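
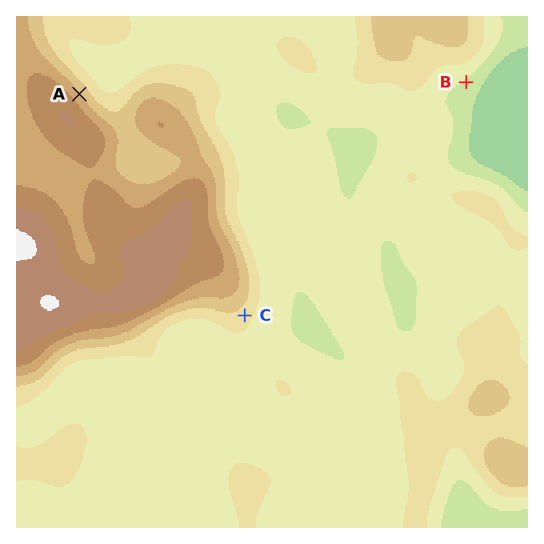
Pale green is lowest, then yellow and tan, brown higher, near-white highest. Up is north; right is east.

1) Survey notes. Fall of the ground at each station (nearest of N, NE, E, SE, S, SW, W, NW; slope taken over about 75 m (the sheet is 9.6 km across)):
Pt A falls NE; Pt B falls SE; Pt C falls SE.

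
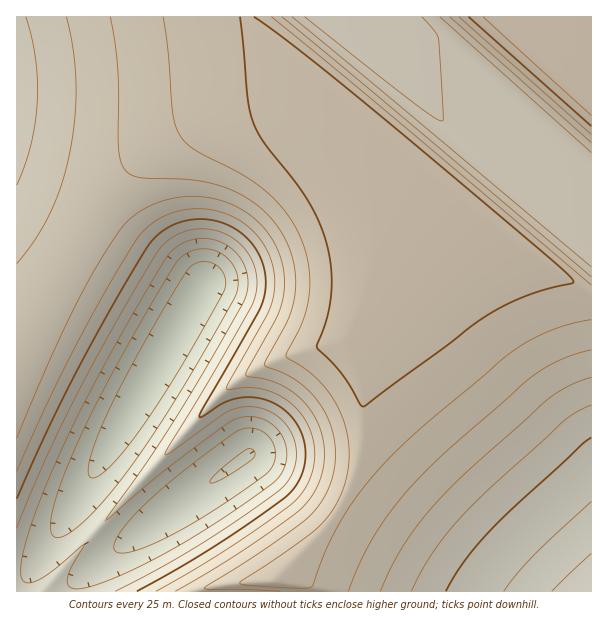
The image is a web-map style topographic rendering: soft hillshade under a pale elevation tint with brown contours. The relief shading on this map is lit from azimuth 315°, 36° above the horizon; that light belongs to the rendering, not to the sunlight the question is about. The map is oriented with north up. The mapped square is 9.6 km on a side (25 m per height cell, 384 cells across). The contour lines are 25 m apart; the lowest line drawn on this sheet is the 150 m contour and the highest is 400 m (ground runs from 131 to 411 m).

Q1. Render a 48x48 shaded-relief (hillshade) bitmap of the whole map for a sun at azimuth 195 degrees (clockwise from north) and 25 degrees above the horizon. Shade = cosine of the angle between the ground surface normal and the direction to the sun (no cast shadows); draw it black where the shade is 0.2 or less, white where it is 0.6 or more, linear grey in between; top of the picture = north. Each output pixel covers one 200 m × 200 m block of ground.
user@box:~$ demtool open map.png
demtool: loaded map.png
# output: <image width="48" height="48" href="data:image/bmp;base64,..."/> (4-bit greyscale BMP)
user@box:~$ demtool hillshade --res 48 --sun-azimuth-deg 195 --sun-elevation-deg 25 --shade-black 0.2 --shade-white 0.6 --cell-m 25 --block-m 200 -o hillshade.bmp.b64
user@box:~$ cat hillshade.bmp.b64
<image width="48" height="48" href="data:image/bmp;base64,Qk32BAAAAAAAAHYAAAAoAAAAMAAAADAAAAABAAQAAAAAAIAEAAATCwAAEwsAABAAAAAAAAAAAAAAABEREQAiIiIAMzMzAERERABVVVUAZmZmAHd3dwCIiIgAmZmZAKqqqgC7u7sAzMzMAN3d3QDu7u4A////AId4h3ZVRERFZ4qrqpmImZmZmZmZmYiIiId3iHZlVERFVniJmZmJmZmZmZmZmYiIiIh3iId2VVREVVZmeIiZmZmZmZmZmZiIiIh3eJiHZlVURVVWZ4iZmZmZmZmZmZmYiJiHd5mYd2VVVVVVZniZmZmZmZmZmZmZiJiId3mZiHZlVVVVVmeJmZmZmZmZmZmZmJmIh3eamYd2ZVVVVWeJmZmZmZmZmZmZmZmYh3eKqpiHZlVVVmeJmZmZmZmZmZmZmZmYiHd4qqmYd2ZVZneImZmZmZmZmZmZmZmZiId3irqpiHZmd4iImZmZmZmZmZmZmZmZmIh3ebuqmYd3iJmZmZmZmZmZmZmZmZmZmYh3d5u7qpmZmqmZmZmZmZmZmZmZmZmZmZiHd3m7uqq7u7qqmZmZmZmZmZmZmZmZmZiId3eru7zMzLuqmZmZmZmZmZmZmZmZmZmId3d6vM3d3Mu6mZmZmZmZmZmZqomZmZmYh3d4rN3d3cu6mZmZmZmZmZmaqomZmZmZiHd3i93d3MuqmZmZmZmZmZmqqomZmZmZiId3eKzdzLuqmZmZmZmZmZmqqoiZmZmZmId3d4m7y7qpmZmZmZmZmZmqqoiZmZmZmYh3d3eJqqqpmZmZmZmZmZmqqoiZmZmZmYh3d3d3iJmZmZmZmZmZmZmqqoiJmZmZmZiHd3d3eIiImZmZmZmZmZmqqoiJmZmZmZmId3d3iIiImZmZmZmZmZmaqoiImZmZmZmId3d4iIiIiZmZmZmZmZmZqoiImZmZmZmYiIiImZmZiZmZmZmZmZmZmYiIiZmZmZmZmZmZmZmZiYmZmZmZmZmZhYiIiZmZmpmaqruqqpmZmIiZmZmZmZmGMoiIiZmZmqq7zMy7qqmZmIiJmZmZmZhSI4iIiJmZmqvM3dzLuqmZmIiJmZmZmXQiRoiIiJmZqrzN3d3MuqmZmIiImZmZhjEleIiIiJmZq7zd3d3LuqmZmIiIiZmYUhJXiIiIiJmZq7zN3dzLupmZmIiIiJh0ITWIiIiIiJmZqrzMzMy7qpmZmIiIiIdCE2iIiIiIiJmZqru8zLu6qZmZiIiIiGMSNoiIiIiIiJmZmqq7u7qqmZmZiIiIhjEkeIiIiIiIiJmZmaqqqqqpmZmYiIiHUhJHiIiIiYiIiJmZmZmqqqmZmZmYiIh1ISV4iIiIm4iIiJmZmZmZmZmZmZmIiIdCE1eIiIiazoiIiZmZmZmZmZmZmZiIiGQhNoiIiIms75mZmZmZmZmZmZmZmYiIhjETaIiIiJrO/pmZmZmZmZmZmZmZiIiIYxJGiIiIia3v25mZmZmZmZmZmZmYiIh1MSR4iIiIm9/9uZmZmZmZmZmZmZmIiIdSEleIiIiJvf7amJmZmZmZmZmZmZmIiHQhJXiIiIib7+ypiJmZmZmZmZmZmZmIh0ITWIiIiJrO/sqYiJmZmZmZmZmZmZmIZCE2iIiIiazv7JmIiJmZmZmZmZmZmZiGMSNoiIiImt7+uYiIiJmZmZmZmZmZmZh0ITWIiIiInO/sqIiIiA=="/>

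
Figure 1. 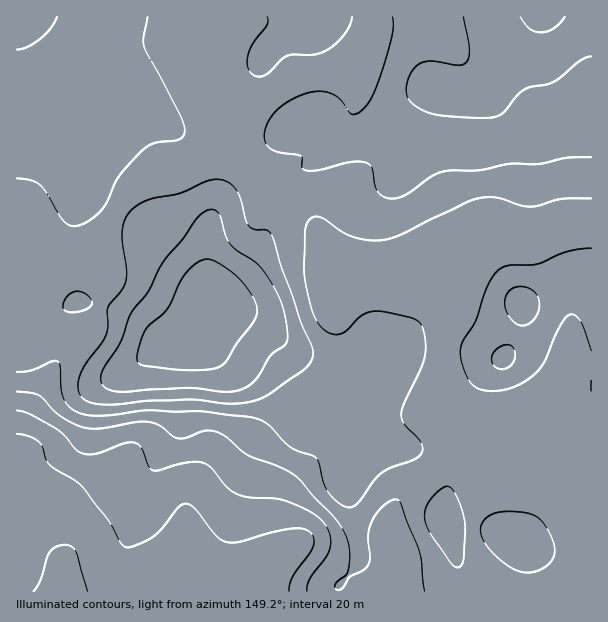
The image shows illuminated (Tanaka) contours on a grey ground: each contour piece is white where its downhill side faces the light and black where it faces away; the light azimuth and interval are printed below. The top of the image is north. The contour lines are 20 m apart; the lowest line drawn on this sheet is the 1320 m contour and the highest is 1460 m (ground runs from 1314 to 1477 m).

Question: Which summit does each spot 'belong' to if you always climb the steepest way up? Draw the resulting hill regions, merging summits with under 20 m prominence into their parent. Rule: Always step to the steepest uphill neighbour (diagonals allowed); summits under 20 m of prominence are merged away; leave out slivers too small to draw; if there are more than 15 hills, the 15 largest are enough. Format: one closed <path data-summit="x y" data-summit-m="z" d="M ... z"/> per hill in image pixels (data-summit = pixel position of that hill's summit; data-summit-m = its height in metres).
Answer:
<path data-summit="204 320" data-summit-m="1477" d="M227 166l-20 0-15 6-24 0-33 14-14 15-19 36-22 21-4 9-34 11-4 4-22 56 0 253 575 1 1-142-121 0-3-4-10-1-18 6-2-4 0-76 6-17 1-16 5-9-4-17-8-8-13-6-21-20-78-31-4-4-10-24-7-7-32-16-19-20z"/><path data-summit="543 17" data-summit-m="1463" d="M591 16l-222 0-7 17-20 23-10 8-26 10-31 18-16 16-9 23 0 19 10 27 13 19 23 10 16 13 10 24 4 4 78 31 21 20 13 6 8 8 4 14 10-9 21-48 14-16 9-3 23 2 34-14 31-4z"/><path data-summit="17 17" data-summit-m="1451" d="M236 16l-220 1 1 320 21-55 4-4 33-10 5-10 22-21 19-36 14-15 33-14 24 0 15-6 20 0 24 9 14 10-15-35 2-28-20-45-2-14 6-24z"/><path data-summit="522 302" data-summit-m="1427" d="M591 235l-30 3-34 14-23-2-9 3-11 11-24 53-10 10-5 11-1 16-6 17 0 76 2 4 18-6 10 1 3 4 121-1z"/><path data-summit="317 17" data-summit-m="1437" d="M368 16l-131 0-1 23-6 29 4 13 18 42 7-15 16-16 10-4 9-8 38-16 10-8 20-23 6-13z"/>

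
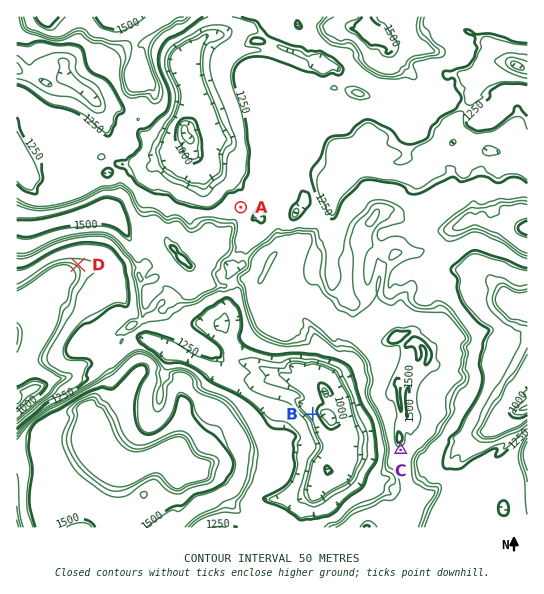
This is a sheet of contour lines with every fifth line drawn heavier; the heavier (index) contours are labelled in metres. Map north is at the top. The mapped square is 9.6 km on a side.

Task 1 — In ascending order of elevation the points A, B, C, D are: B D A C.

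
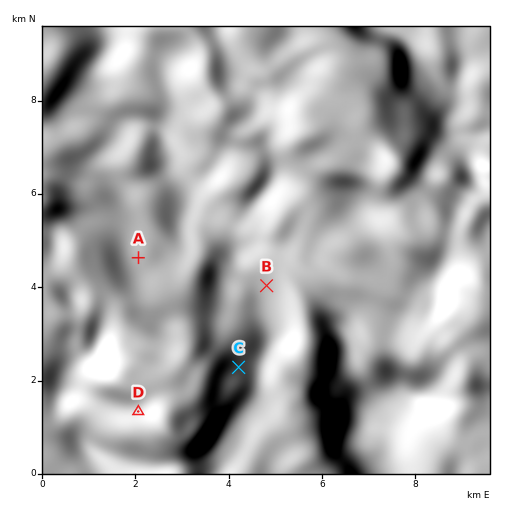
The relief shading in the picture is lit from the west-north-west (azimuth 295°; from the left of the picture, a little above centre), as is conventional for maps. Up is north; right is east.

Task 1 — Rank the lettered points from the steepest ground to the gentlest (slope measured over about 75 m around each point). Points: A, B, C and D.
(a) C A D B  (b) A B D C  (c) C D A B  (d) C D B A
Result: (d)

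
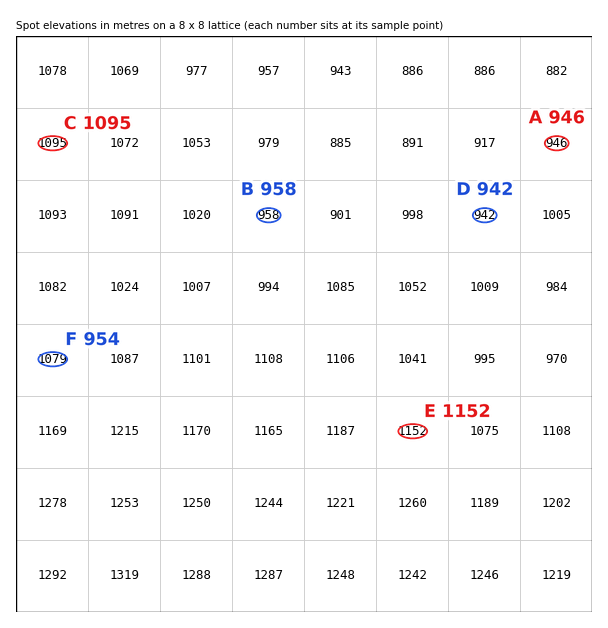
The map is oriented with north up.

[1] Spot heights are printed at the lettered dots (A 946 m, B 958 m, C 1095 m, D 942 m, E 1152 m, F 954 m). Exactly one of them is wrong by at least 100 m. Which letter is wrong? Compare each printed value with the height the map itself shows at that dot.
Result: F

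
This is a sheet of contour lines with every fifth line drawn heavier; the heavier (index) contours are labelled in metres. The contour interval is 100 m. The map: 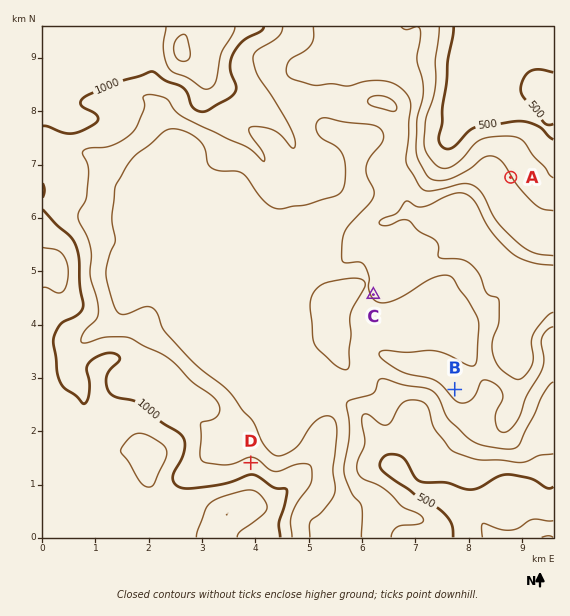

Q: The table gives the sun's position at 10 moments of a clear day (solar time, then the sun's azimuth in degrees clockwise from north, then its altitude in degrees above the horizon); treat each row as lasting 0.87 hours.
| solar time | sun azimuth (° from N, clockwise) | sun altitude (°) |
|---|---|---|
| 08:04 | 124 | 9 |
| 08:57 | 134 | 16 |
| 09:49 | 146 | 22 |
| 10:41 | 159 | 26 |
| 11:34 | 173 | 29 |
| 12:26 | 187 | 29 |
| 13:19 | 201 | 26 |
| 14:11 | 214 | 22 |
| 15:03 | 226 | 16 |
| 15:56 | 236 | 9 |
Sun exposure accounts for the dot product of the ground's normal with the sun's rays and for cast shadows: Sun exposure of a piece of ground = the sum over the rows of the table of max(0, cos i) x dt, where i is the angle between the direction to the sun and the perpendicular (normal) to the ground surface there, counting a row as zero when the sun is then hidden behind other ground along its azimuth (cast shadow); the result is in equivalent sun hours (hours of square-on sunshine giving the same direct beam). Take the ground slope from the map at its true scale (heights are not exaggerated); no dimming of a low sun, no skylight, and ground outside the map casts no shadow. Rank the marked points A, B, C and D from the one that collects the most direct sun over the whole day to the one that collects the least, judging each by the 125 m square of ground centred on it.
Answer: B > C > A > D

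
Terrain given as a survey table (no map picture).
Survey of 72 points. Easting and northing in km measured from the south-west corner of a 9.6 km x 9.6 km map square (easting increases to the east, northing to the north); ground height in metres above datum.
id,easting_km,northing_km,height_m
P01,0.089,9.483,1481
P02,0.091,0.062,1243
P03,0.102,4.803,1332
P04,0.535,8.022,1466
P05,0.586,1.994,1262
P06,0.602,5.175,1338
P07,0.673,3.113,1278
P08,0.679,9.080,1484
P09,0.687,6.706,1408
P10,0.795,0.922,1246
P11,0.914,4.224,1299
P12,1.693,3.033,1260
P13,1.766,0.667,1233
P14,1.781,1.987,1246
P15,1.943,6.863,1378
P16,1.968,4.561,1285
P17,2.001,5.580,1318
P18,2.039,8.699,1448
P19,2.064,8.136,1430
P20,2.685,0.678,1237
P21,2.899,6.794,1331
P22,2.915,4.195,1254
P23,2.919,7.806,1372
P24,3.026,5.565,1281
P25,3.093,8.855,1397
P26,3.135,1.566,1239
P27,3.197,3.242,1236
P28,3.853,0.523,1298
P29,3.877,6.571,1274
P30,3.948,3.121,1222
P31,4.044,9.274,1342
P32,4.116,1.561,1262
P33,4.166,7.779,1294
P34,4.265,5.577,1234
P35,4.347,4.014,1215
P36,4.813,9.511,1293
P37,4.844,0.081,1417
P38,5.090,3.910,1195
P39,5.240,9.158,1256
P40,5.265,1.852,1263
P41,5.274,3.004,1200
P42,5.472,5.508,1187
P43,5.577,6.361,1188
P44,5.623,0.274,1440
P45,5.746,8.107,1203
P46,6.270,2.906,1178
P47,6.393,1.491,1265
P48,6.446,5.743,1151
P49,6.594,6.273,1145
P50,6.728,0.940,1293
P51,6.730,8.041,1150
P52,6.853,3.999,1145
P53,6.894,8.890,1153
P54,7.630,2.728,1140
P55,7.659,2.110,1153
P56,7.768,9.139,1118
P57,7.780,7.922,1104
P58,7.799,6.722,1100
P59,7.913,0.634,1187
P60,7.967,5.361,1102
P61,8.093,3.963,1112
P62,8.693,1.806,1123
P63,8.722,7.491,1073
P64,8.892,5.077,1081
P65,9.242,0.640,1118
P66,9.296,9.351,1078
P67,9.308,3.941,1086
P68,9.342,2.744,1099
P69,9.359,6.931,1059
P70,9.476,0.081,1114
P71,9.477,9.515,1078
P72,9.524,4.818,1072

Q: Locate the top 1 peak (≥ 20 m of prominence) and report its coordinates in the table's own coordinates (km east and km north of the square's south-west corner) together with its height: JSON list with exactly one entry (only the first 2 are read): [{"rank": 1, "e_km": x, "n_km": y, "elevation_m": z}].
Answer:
[{"rank": 1, "e_km": 0.56, "n_km": 9.19, "elevation_m": 1485}]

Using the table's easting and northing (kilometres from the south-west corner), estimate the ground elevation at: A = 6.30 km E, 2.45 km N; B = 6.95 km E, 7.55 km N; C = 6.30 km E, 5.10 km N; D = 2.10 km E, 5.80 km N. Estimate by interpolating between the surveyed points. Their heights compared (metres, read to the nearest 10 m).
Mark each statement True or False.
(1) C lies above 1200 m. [False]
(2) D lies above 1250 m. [True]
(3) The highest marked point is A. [False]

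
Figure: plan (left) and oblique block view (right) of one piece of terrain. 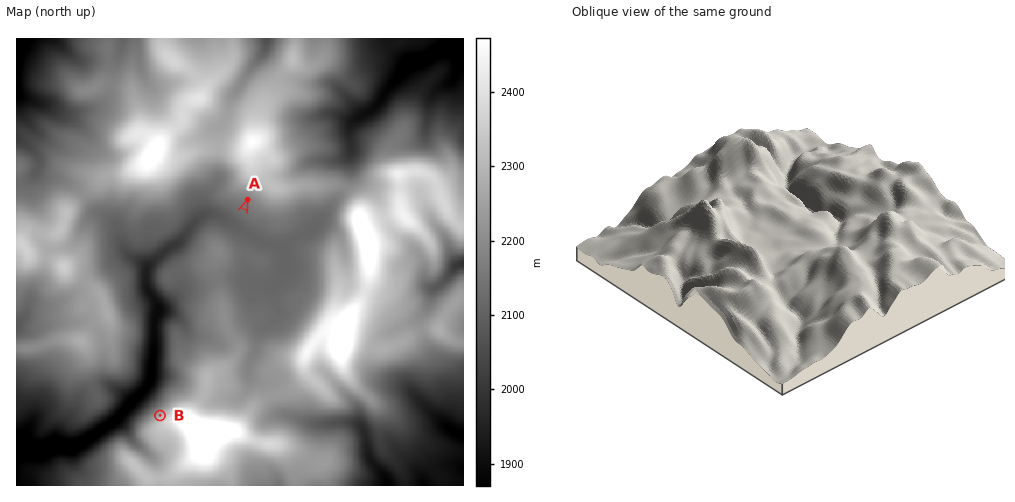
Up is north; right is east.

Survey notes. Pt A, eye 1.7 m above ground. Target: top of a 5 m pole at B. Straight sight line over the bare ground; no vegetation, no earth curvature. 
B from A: visible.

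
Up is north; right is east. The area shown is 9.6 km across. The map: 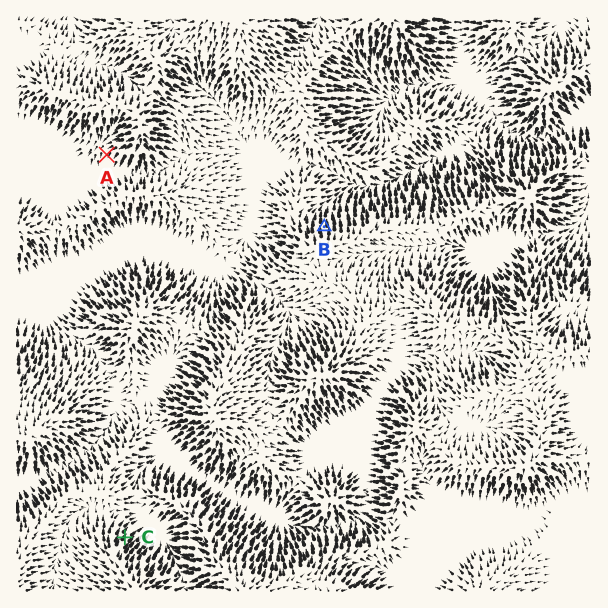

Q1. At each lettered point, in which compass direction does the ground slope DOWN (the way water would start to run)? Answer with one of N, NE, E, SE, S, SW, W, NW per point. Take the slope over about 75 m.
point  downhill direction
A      S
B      N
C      NE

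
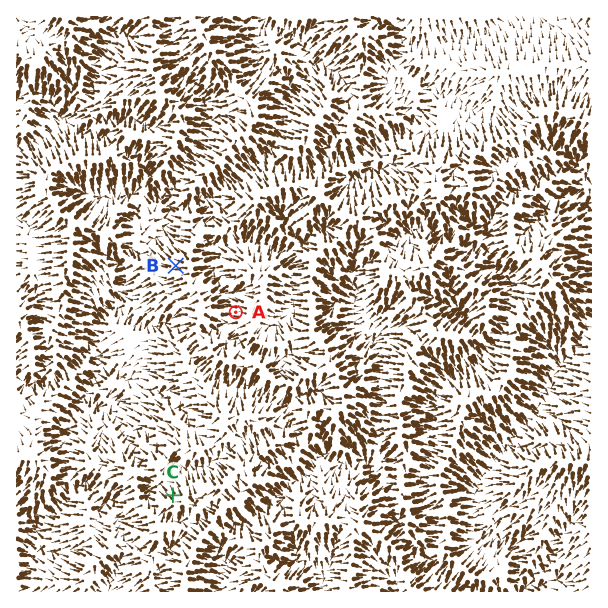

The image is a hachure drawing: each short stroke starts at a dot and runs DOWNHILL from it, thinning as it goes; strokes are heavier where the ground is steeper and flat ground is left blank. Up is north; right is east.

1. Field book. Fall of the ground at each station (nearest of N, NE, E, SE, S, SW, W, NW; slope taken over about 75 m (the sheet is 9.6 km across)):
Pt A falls W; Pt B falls W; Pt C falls NW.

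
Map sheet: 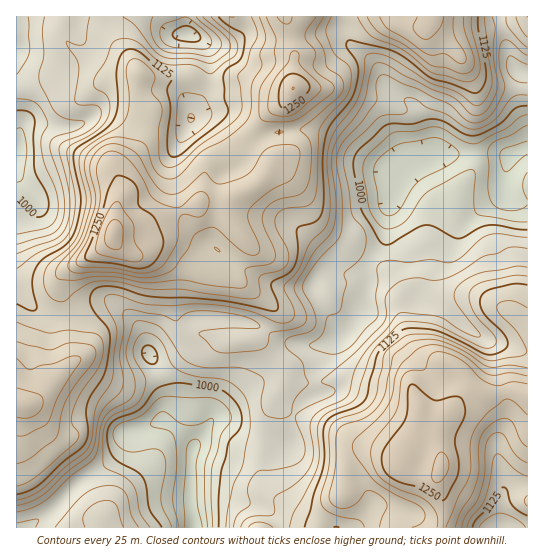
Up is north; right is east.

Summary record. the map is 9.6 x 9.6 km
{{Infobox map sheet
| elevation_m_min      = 905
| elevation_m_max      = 1315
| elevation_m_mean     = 1105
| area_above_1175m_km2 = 24.7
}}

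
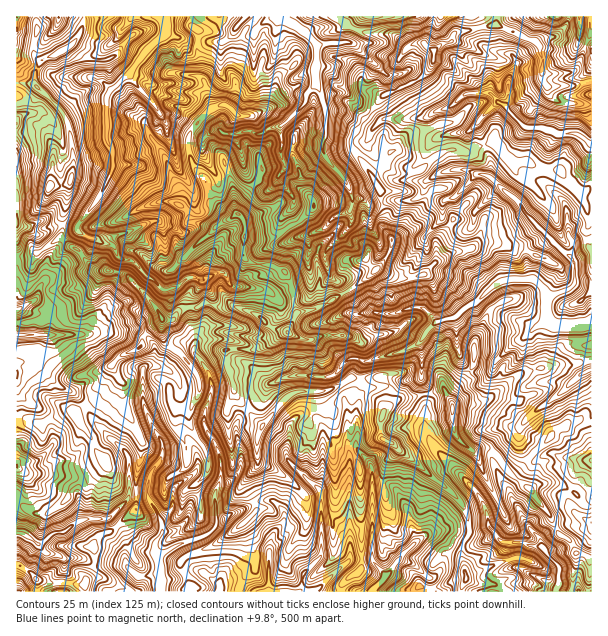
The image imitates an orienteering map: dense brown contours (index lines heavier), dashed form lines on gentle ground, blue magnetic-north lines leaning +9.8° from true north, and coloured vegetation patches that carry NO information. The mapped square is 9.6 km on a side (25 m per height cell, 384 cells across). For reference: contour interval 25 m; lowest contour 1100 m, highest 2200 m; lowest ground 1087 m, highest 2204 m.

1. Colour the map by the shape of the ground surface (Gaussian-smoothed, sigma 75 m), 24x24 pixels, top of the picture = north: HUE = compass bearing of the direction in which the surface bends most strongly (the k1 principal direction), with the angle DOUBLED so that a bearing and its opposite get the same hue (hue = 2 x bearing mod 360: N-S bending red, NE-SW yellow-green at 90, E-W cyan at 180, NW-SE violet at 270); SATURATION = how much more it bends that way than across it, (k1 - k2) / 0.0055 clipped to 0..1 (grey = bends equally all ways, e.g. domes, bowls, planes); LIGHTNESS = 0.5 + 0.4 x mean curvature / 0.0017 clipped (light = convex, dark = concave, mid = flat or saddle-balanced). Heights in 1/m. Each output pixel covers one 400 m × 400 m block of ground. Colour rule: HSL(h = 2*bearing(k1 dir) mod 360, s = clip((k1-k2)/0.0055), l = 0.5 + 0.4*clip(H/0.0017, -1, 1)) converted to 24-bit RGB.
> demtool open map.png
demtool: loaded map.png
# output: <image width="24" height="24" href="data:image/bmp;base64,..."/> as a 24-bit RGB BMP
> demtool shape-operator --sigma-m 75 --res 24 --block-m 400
<image width="24" height="24" href="data:image/bmp;base64,Qk32BgAAAAAAADYAAAAoAAAAGAAAABgAAAABABgAAAAAAMAGAAATCwAAEwsAAAAAAAAAAAAAhe7KkIHmtrnmi3zFRYHDqTGCUz6o1cGHLzNpyZKNHz2XXKUsSpEh3Kww02RlE2x22aGzSCuf3tC2YWqufMWDkCQjDCVg68qc0NB/aRVAxXUtw6ZlYoQyQGeTN8GPz4rbrmaugqxhGi5q26KbG297Sscs0VQQwtM4HHNVr5bGpNB7brK5jjrkhWH6NAQux/DNVSkTKooTGXgn2X6z0nqrPbWlnSFlaLcDCi3O5rrFLlVmtZpVGD2kzrBmGT282sunLVJ3OmMtzLlpYw9V/+MTPQZDoey3Y4ZMobzc47fjYD+kZ4grEsYgtgar6c9BpPCBEgI+suEoulG2TqCUEyW/zaljGUG+1N+mgzyLYFJvuuu4NwdM6vheQtPFW8ODqVhogzd1kXVfuWudsJSYT9OyACp4/ZHX9saTBR0u8J+aTolxh+jGNAgxvNNIEVTdyY9Ke1dWmOPEiBdWiPBSUymsqtrFXVinhZyna1o4VZpfh5BpttCzaiWEJvQgoxk2xvGZUwCZW+YMue6wSAo4S7C4ast1jRFeyKhksOvchjRwhCtkiu+5arXBq05ad2lJbnJCXoy2RG+QlbV6onU5f0CotiHyVMAvZ+RNxANpMGLK2aV/KFaFinO2p6xtVjKprvavdTxHXyJlw/rDfGQ3XTY8flim1KzQgnWdXVmrnGnAm5fPhV+Oq9KZKgk8rNCpWgat5p+eQ7OT34y8MGaDk51WoF+ORmmJ4MO3U2GAN0KA8/PPfmOYXW6JJGs4VZlbx5y7YFaVpkpuozU8mXVuzNSgGSR3arln5sWYBhxoqb+BG2Ipz1zvR1zu03bkaI7Jrs2HIECpdJfqxH54Q1Kox4LIsl2lKXUwVpREcJ9uV4mMZp6ssZXT732TG1oxlo8+2wjRkNl0ijpLrYRNUkchh5okATICOU4AZ5wKrQz32Omvihh4bMUtPquBvo3Nt6XKRme+m40kcWArXXM5Pl0zijYx7lOhcNVHIzNYZ8Furj2+35O9v93u0df6yb350tj5qpTxAzAPTdFJWyLD78/OQ3p0O2o/l3dYmlNaflXVlHi1uXaNOmhaYUyGnd+g6NH6XDPKizG/aMrmht/T4XRnxh0BHC4HNDYJLTEC/0UYP0cABywO3HdwmEJWR5NrpTyEjJY8P51kTlydnliJsjhBO8OGdP+LLDMAe9VBbWTocDkXYDUoiuBpKTyZ95Ptyl2xfbiQVEiNqOWnWaSpCjMb36NrxjajQYcp3DmtzHCcMktWRLmj0+74AA33lwCK+dLxImgULTgIrOi3rNTp3bfgJAiSoEHd2NH1f5XmUYLZ7svijD+GeI9fU2grL4WN1fbqShGKi1nPxnHgVPujLxoEA6Z2acXVQKSs9ajZK1yO3e2vLmYdaHURAq6oD6Bx7LGU/5PJJFd0qM1NdVLIypjXlrzRaLjOXg8QL8ZBjw8ZosoiAlU2wavx8pzrMGsOU1gaNbF0247h2fPVckOi1UvvU90aADMZhFsitN5q04q3KFSTymduwGN2iLWgKgkfdeOIVslXNiZ77LG50dGdBS4rppV/t5raq7boiDGFOaNZ1qtqE5yAmw/a4/LZShfNdR4rpeRqP543zTJ5Gr9BZNJsMQcVdNOUpDWXk9KkLkt30NR/6M7FJ0uIMW4nXzYoitk2gOGJxt1RbheGlO5yCtAAnahULwQio+SmpntPjW5CVI0mkU0cSx4Njs3Fga62lqLJMIqsW5d4dsNb09ePPiNcdzuFnd6wThCXM/0OzO3BECnS7ZLB/6k8DwkquJXUU8JrxKigaW6mV0+0l6Lfp33TeNO0kqLEQq+PfyBHV6VilG9G09yqGxRHgYjFoO2tLg9V+cjJMwsArf8JK3wBAMM3dA/dTKOV3I59X4U2kY46WTrP5msyGZNRwC5pVC4OVEIabXYrp1eiluO8tXqSHR5gd9SRdQRNcs+naLVWxOD2PGin6q/VJGzNYgZpRZ9PyJZq4rnolHdjXoo+JXMMqSMGYxNbw32hstrKXNbU34iGYkknUUodlkspEVIfYDmpjubNouGsaiyDuWREsaZP01laFiVQW5u1qOC1Zw0L8iBrys9uhFu3U1SWIoaOu8uYlNDJWl7XwqRnwpXjrJnXULjS5o/WDDYmoqFAqooySnM4pVGcSLmg2LyrMhV+N8UdTRcNZnTOspfp+tHtQ3upTaGUcjJpe952apZQpzsj3tmuIGCD47ark2SzFoY6wUrdRSBYuNSOsotbPHovaY9Jfz0wlj9ondHfTbvgHLxIYos9oTdS5pi9t3vMgubcLc5P3Ex/1SH6"/>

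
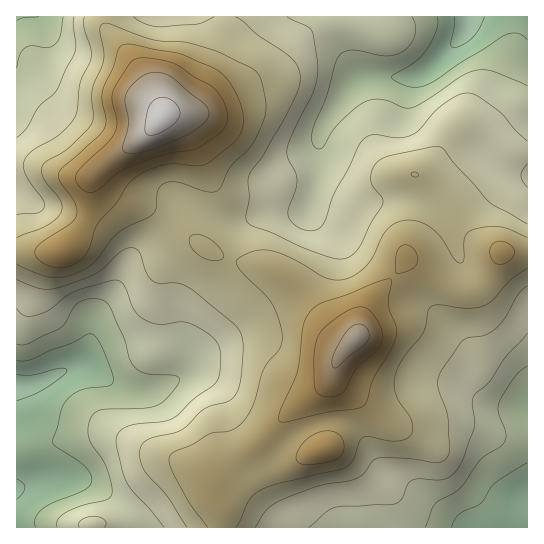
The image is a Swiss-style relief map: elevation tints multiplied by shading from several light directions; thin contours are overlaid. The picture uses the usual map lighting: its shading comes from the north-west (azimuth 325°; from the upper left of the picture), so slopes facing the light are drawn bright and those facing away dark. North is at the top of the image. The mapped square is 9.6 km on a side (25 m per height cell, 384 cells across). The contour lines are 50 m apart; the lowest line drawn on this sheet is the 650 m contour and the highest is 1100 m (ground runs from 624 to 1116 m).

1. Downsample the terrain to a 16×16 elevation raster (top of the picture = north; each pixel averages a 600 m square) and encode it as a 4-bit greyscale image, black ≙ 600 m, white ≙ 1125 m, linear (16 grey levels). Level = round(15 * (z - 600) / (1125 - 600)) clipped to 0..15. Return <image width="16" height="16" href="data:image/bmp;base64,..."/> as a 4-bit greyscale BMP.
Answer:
<image width="16" height="16" href="data:image/bmp;base64,Qk32AAAAAAAAAHYAAAAoAAAAEAAAABAAAAABAAQAAAAAAIAAAAATCwAAEwsAABAAAAAAAAAAAAAAABEREQAiIiIAMzMzAERERABVVVUAZmZmAHd3dwCIiIgAmZmZAKqqqgC7u7sAzMzMAN3d3QDu7u4A////ACRVaJh2ZVQyIjaJmZh2ZUMzRomaqpiHVCNFV4mqqYdUEjNFaKy5h2QyNFVonNuHdlQ1Zniby5iHd2Z3iZmqmZirl4iJh3mpmoqpiIdmeJiIerqYh2VniHZ5zLqXZWeHZmed7blkVWd2Vp3tuXVERWVVi8qYdUQyREWJiIdmVUIj"/>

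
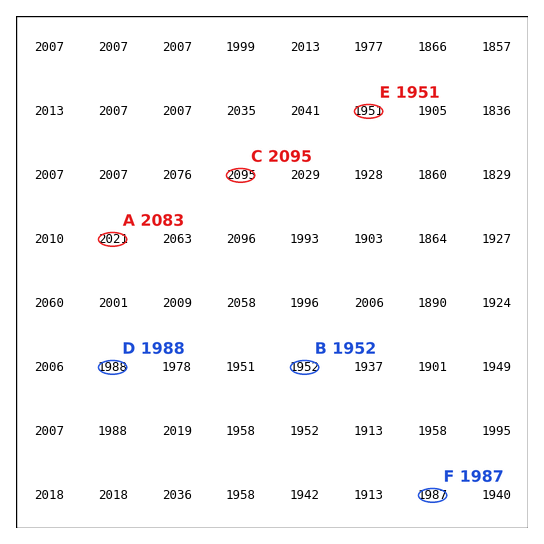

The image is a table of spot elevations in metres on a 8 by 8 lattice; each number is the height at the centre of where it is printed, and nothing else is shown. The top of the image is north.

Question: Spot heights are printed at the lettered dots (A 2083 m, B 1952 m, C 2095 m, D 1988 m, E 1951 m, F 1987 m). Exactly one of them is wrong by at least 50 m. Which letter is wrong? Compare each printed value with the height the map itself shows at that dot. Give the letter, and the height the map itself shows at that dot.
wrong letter A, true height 2021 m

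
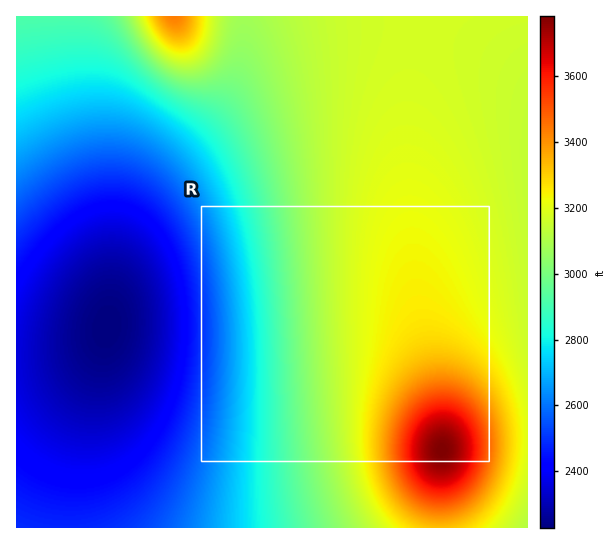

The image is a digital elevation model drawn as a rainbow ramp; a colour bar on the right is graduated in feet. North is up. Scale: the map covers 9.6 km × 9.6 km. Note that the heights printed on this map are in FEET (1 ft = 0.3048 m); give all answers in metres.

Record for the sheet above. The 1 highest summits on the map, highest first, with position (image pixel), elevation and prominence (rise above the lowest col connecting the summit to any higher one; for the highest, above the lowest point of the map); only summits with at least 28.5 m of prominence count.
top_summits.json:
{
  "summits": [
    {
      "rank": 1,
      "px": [442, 450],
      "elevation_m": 1153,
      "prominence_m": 474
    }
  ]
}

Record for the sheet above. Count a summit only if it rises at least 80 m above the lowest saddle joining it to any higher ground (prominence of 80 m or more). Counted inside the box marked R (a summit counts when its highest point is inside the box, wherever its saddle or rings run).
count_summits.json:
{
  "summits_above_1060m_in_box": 1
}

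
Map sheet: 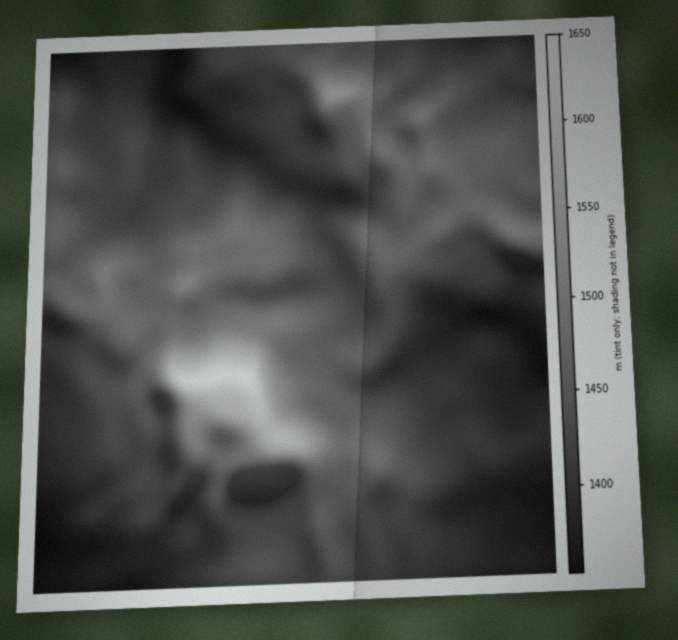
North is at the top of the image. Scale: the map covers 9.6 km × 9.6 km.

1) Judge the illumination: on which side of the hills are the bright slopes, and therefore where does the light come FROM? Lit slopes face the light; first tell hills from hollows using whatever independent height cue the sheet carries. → N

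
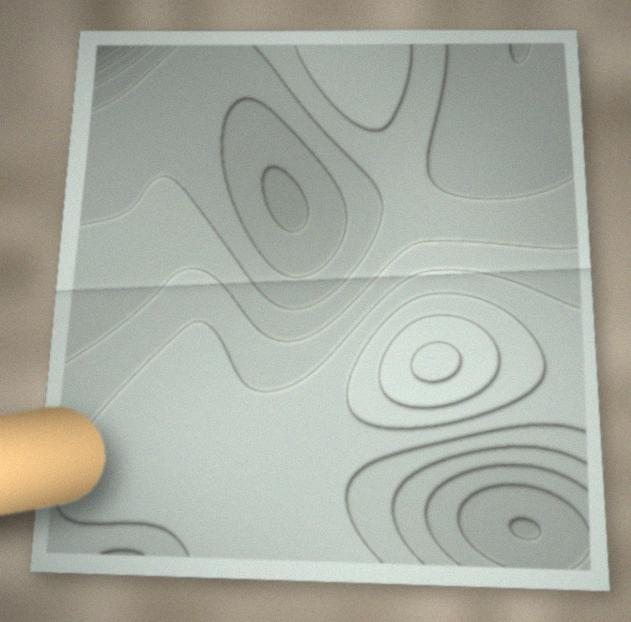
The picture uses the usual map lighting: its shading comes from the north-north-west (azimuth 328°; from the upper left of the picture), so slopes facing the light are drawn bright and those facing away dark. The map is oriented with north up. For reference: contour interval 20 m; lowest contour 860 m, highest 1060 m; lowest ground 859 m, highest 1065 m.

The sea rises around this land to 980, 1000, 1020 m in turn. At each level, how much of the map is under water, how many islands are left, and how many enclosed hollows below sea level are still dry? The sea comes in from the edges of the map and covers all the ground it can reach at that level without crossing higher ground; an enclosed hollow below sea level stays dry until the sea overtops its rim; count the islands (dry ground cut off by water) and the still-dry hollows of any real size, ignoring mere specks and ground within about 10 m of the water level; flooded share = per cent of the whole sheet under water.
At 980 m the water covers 54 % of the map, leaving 0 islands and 0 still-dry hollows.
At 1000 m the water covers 70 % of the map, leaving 0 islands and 0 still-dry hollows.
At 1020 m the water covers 93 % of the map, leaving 1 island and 0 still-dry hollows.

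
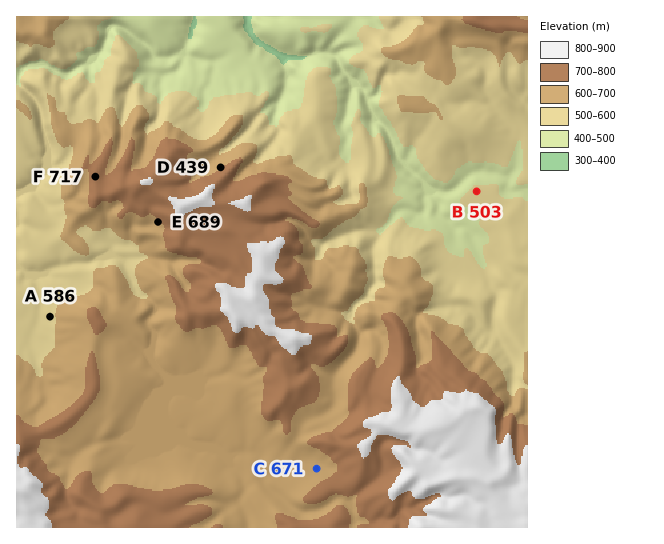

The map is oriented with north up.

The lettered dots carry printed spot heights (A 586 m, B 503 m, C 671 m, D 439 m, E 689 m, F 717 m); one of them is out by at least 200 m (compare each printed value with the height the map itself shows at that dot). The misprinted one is D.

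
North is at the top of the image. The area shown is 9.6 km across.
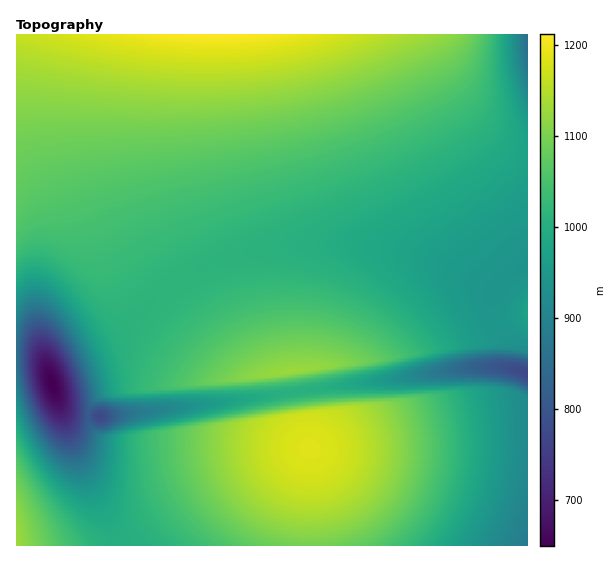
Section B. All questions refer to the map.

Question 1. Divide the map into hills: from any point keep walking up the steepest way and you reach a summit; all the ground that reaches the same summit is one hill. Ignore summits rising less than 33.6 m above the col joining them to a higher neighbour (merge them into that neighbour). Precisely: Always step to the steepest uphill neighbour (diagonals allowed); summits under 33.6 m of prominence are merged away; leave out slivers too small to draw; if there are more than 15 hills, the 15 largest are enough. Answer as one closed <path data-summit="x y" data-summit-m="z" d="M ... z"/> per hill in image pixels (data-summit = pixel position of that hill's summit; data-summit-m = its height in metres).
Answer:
<path data-summit="217 35" data-summit-m="1212" d="M527 34l-510 0-1 319 13 1 12 4 6 7 2 8 12-12 37-18 23-13 45-40 37-23 35-13 27-7 42-5 39 0 35 4 34 8 39 15 40 21 2 2-3 5 0 15 4 15 10 16 0 21 3 5 17 4z"/><path data-summit="310 449" data-summit-m="1185" d="M505 367l-48 2-71 12-55 5-85 13-139 18-33-2-7-2-6-7-1 3 23 60 39 77 405 0 1-173z"/><path data-summit="291 371" data-summit-m="1127" d="M346 242l-39 0-42 5-39 11-40 19-27 18-38 35-23 13-37 18-10 8-2 7 11 29 7 8 7 2 33 2 139-18 85-13 55-5 71-12 52-1-2-4 0-21-10-16-4-15 0-15 3-5-2-2-40-21-39-15-34-8z"/><path data-summit="17 545" data-summit-m="1131" d="M29 354l-13 1 0 190 105 1-42-86-32-95-6-7z"/>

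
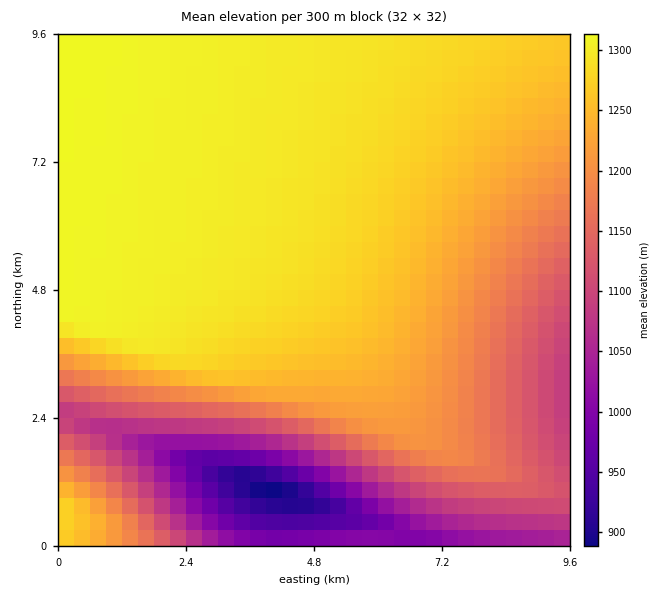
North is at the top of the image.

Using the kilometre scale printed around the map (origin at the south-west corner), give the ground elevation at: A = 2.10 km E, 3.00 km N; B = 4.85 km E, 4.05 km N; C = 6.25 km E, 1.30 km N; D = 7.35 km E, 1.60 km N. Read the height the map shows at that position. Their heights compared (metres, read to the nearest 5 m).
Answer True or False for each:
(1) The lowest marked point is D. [False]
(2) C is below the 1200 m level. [True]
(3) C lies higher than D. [False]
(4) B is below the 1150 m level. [False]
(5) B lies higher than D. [True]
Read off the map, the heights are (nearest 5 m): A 1215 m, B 1270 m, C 1100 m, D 1190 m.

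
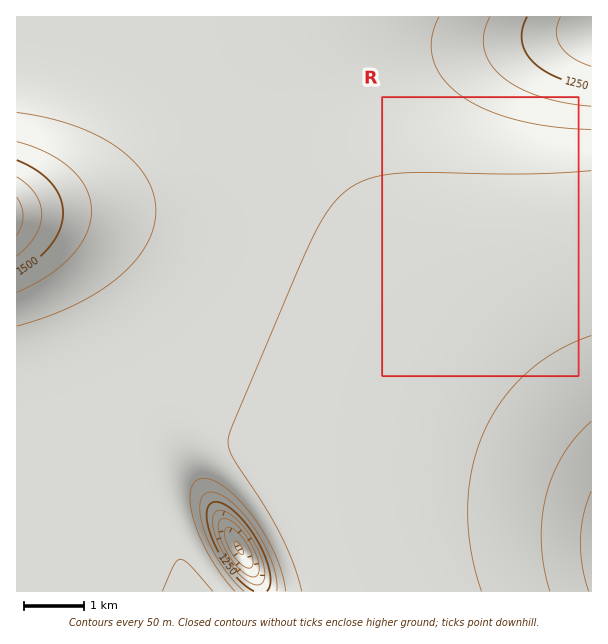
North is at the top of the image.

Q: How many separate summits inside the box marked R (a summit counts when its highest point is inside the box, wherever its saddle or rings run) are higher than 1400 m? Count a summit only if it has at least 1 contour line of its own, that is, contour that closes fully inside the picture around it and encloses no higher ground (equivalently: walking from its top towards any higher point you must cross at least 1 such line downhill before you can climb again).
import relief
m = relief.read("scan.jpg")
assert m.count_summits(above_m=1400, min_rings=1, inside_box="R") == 0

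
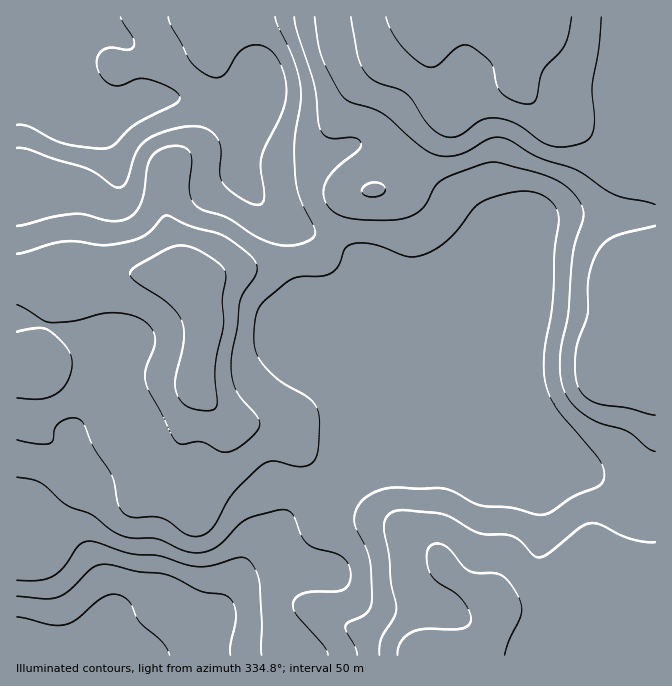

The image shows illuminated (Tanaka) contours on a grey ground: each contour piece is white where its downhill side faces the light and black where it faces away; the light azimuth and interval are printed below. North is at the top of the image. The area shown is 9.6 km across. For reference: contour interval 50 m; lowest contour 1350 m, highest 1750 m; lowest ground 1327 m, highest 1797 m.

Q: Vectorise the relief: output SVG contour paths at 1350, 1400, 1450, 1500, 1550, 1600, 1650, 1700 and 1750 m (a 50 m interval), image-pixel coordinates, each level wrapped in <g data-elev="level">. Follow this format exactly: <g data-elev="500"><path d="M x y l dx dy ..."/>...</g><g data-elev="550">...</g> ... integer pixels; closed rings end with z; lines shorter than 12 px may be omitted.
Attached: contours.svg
<g data-elev="1350"><path d="M17 617l33 8 15 0 12-6 27-22 8-3 6 1 6 2 5 5 10 20 23 20 8 13"/></g><g data-elev="1400"><path d="M17 596l28 3 13-2 12-7 22-22 10-4 10 1 26 7 29 3 33 16 24 4 8 5 3 8 1 9-5 27-1 11"/></g><g data-elev="1450"><path d="M17 580l21 0 14-3 12-10 14-21 6-4 4-1 9 1 31 11 31 3 36 10 15 0 27-8 8 0 9 8 5 16 3 40 0 33"/><path d="M120 17l13 21 1 7-2 3-4 2-18-2-9 4-3 5-1 6 5 14 6 6 7 3 7-1 16-6 16 2 15 6 7 5 4 5-2 5-43 23-21 20-9 3-17 0-23-4-13-5-22-12-13-2"/></g><g data-elev="1500"><path d="M17 477l15 2 8 4 25 21 27 11 18 14 10 6 12 3 25 1 25 11 10 3 12-1 11-4 9-7 16-17 9-6 29-8 10 1 6 5 7 19 6 8 8 5 25 8 7 6 3 6 0 14-6 7-9 3-30 1-8 4-4 5 0 5 3 7 27 31 5 10"/><path d="M168 17l4 10 18 33 9 9 11 7 7 2 7-3 16-23 5-4 7-3 8 0 8 4 7 6 5 8 6 17 0 17-5 18-15 30-4 12-1 11 3 27-2 8-5 2-10-3-13-9-10-8-4-10 1-23-2-10-7-10-10-5-12-1-13 2-18 6-12 6-11 12-11 31-3 4-4 1-6-3-15-11-10-6-33-9-26-10-11-1"/></g><g data-elev="1550"><path d="M17 440l20 4 13-1 3-3 2-12 3-5 10-5 10 1 6 4 9 24 19 28 6 28 6 10 10 4 18 0 8 1 9 3 19 14 7 2 9-2 5-3 6-7 19-32 28-28 6-3 6-1 21 5 10 0 8-4 4-9 2-33-1-8-3-7-8-8-23-14-10-7-12-13-6-11-2-14 1-18 3-10 6-8 21-19 9-5 8-2 20 0 10-3 7-8 6-17 5-3 8-2 11 0 13 4 23 9 7 1 8-1 14-6 13-9 11-12 16-21 11-8 20-6 17-3 12 1 11 5 10 10 4 13-5 32-2 55-8 46 1 29 4 13 8 13 44 54 3 10 0 8-7 7-22 9-23 16-10 3-30-7-32-3-26-13-12-4-52 0-13 3-11 6-8 10-4 13 2 8 10 19 3 11 2 16 0 30-5 10-18 8-3 5 1 5 9 15 2 8"/><path d="M275 17l2 8 16 33 7 24 1 20-7 41 1 32 5 23 15 30 0 5-3 5-8 5-10 2-10 1-10-2-19-8-28-18-28-10-7-8-3-8 3-30-1-9-6-5-8-2-15 3-10 8-5 10-3 23-3 12-5 10-8 6-8 3-8 0-27-6-11-1-22 3-35 9"/></g><g data-elev="1600"><path d="M655 542l-10 0-13-3-12-4-20-10-10-2-11 5-32 26-8 3-7-3-13-14-9-5-32-2-28-16-10-3-35-4-11 2-8 6-2 10 5 29 2 27 5 26-2 8-13 20-2 17"/><path d="M17 398l23 1 8-2 9-4 6-5 4-6 4-10 1-9-1-8-4-7-10-11-10-8-10-1-20 4"/><path d="M17 305l27 15 6 2 24-1 26-7 14-1 20 3 13 7 6 9 2 8-1 8-8 22 0 13 26 52 7 8 5 1 17-2 19 9 9 1 15-8 15-16 1-5-3-6-16-19-6-10-3-10-1-11 9-65 4-9 12-18 1-8-5-10-19-15-13-8-30-8-23-11-5 3-15 16-17 7-26 4-27-4-13 0-47 13"/><path d="M294 17l3 15 17 53 4 37 4 10 3 4 5 2 25 0 4 2 2 3-3 7-23 19-10 15-2 8 2 8 3 7 7 6 12 5 15 2 28 0 17-2 8-4 7-6 13-21 7-7 35-14 15-4 10 1 47 14 15 7 11 11 7 10 2 10-11 37-5 61-7 37-1 20 3 17 8 15 14 13 15 8 27 8 20 16 8 4"/></g><g data-elev="1650"><path d="M505 655l4-15 12-26 0-10-6-13-8-12-7-4-6-2-19 0-7-2-6-6-14-17-4-3-7-2-7 3-3 6 0 10 2 10 8 10 17 10 8 7 8 13 1 10-4 5-7 2-35 0-13 3-7 5-4 5-3 6 0 7"/><path d="M200 410l12 0 3-2 2-3-2-37 8-43-1-25 4-27-2-5-5-5-17-11-13-6-12 0-12 4-27 15-7 5-1 5 8 8 29 19 8 8 6 8 3 9 0 11-8 39 0 13 3 7 5 7 6 4z"/><path d="M655 226l-41 11-10 6-7 9-8 23-1 38-11 32-2 20 1 13 2 9 6 8 6 5 12 5 25 3 28 7"/><path d="M370 197l12-2 3-3 0-5-8-5-7 1-5 2-3 3 0 4 2 3z"/><path d="M315 17l3 25 4 15 20 38 8 7 22 6 12 6 31 28 13 10 14 4 13 0 12-4 21-13 7-2 9 1 8 3 27 16 40 14 35 23 41 11"/></g><g data-elev="1700"><path d="M351 17l7 40 8 16 10 9 22 7 9 5 6 8 14 21 11 11 9 3 8 0 9-4 17-13 7-2 9 0 20 6 28 20 15 3 12-1 12-4 5-4 4-6 2-14-3-33 7-37 2-31"/></g><g data-elev="1750"><path d="M386 17l5 13 8 13 11 12 12 9 6 3 7 0 23-20 7-2 5 1 15 11 6 6 6 22 5 8 10 7 15 4 5-1 3-2 8-31 22-25 3-10 4-18"/></g>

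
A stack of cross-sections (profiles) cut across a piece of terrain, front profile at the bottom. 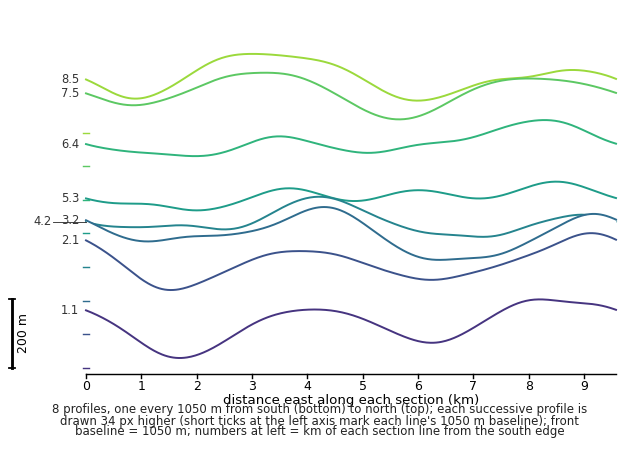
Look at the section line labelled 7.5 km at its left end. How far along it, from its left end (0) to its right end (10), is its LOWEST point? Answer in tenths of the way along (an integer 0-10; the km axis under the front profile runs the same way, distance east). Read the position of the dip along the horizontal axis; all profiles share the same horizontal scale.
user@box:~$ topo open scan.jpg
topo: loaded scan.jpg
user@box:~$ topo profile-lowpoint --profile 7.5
6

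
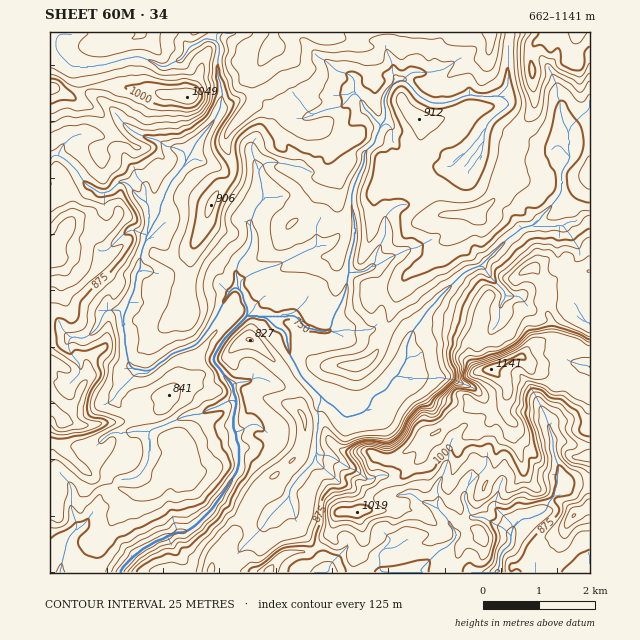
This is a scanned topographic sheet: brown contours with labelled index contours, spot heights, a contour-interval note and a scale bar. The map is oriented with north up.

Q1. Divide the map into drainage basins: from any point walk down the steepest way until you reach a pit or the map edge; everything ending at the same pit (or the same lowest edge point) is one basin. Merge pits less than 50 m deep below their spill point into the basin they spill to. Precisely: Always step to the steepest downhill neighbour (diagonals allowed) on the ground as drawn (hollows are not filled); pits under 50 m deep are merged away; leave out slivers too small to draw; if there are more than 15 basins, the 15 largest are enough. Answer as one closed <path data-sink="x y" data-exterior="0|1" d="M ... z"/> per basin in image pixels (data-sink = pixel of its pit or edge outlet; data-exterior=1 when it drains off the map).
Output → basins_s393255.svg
<path data-sink="121 572" data-exterior="1" d="M590 32l-540 1 0 540 219 0 7-12 8-7 30-4 14-15 10-21 19-3 7 29-10 15 1 18 83 0 2-9 5-7 11-1 7-13 19-8-5-6-7-1-6-5-5-14-7-7-4-10 0-7 9-24 1-16 8-9 10-3 28-22 12 15 1 8 18 20 5 2 16-6 7 0 11 7 16-2z"/><path data-sink="498 572" data-exterior="1" d="M504 411l-28 22-10 3-8 9-1 16-9 24 0 7 4 10 7 7 5 14 6 5 7 1 5 6-19 8-7 13-11 1-5 7-1 9 107 0 4-11 14-22 4-17 8-9 14-8 0-49-16 0-11-7-7 0-16 6-5-2-18-20-1-8z"/><path data-sink="326 572" data-exterior="1" d="M357 511l-19 3-10 21-14 15-30 4-8 7-7 11 84 1 1-18 10-15z"/>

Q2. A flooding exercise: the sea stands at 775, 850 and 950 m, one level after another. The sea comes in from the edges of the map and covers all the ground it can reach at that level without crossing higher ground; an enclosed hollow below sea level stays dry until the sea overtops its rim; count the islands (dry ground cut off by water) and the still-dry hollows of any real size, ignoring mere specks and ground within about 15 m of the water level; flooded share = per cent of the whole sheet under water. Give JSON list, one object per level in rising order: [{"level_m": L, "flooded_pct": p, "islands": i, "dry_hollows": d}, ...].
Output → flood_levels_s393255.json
[{"level_m": 775, "flooded_pct": 12, "islands": 0, "dry_hollows": 0}, {"level_m": 850, "flooded_pct": 42, "islands": 0, "dry_hollows": 0}, {"level_m": 950, "flooded_pct": 85, "islands": 0, "dry_hollows": 0}]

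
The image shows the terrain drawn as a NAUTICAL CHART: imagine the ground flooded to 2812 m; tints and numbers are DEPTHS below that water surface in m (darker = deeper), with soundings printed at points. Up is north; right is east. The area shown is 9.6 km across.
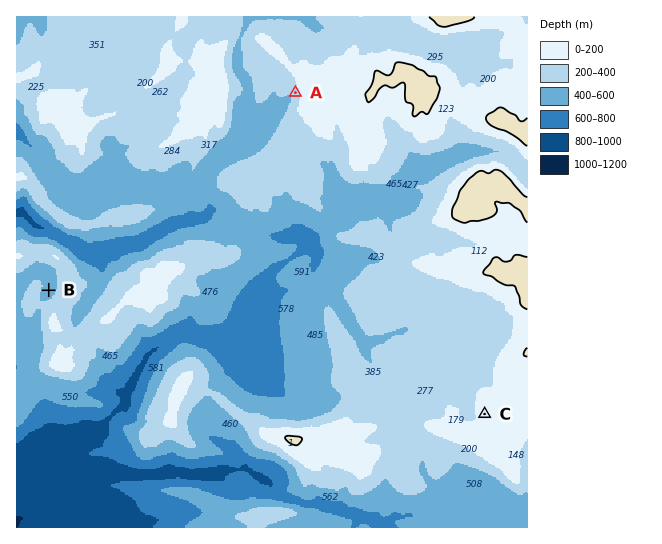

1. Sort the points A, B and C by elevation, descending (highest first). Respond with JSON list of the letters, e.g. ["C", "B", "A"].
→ ["C", "A", "B"]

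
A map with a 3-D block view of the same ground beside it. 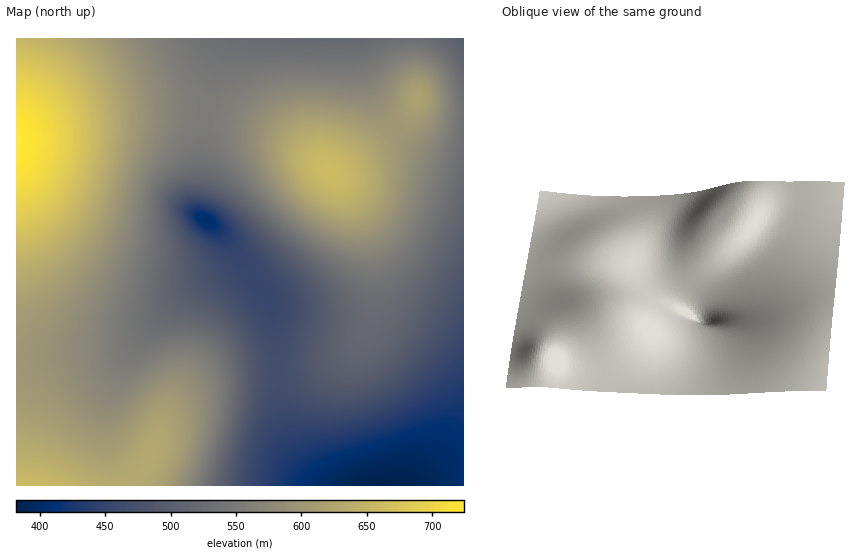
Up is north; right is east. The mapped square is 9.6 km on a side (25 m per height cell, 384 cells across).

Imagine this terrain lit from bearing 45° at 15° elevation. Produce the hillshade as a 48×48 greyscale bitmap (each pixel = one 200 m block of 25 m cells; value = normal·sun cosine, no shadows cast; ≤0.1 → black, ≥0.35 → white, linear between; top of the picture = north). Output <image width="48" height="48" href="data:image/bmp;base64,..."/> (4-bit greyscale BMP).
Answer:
<image width="48" height="48" href="data:image/bmp;base64,Qk32BAAAAAAAAHYAAAAoAAAAMAAAADAAAAABAAQAAAAAAIAEAAATCwAAEwsAABAAAAAAAAAAAAAAABEREQAiIiIAMzMzAERERABVVVUAZmZmAHd3dwCIiIgAmZmZAKqqqgC7u7sAzMzMAN3d3QDu7u4A////ALu8zMzLuqqqu8zMzMy7uqqZmZmZmZmZmbu8zMzLqqqqu8zd3Mu7qqmZmZmZmZmZmbu8zMy7qpmqu8zd3Mu6qpmZmYiIiIiIibu7zMy7qpmqu8zd3Mu6qZmIiIiIiIiIibu7zMy7qpmqu8zd3MuqmZiIiIiIiIiIibu7vMy7qpmqvMzd3MuqmYiIiIiIiIiIibu7u8u7qpmqvMzd3cupmIiIiIiIiIiJmbu7u7u7qpmrvMzd3cupmIh3d4iIiImZmbu7u7u7uqqrvMzd3cypmIh3d4iIiZmZmbu7u7u7uqqrvMzd3dy6mIh3eIiImZmZmau7u7u7uqqrvMzd3dy6mIh3iIiJmZmZmaq7u7u7u6qrvMzd7dy6mIiIiIiZmZmZmaqru7u7u7qrvM3d7ty6mYiIiImZmZmZmaqqu7u7u7u7vM3e7ty6mYiIiJmZmqqqmaqqqru7u7u7vM3e7ty6mYiIiJmZqqqqqqqqqru7u7u7vM3e7ty6qYiIiZmaqqqqqqqqqqu7u7u7vM3e7dy6mYiIiJmaqqqqqpqqqqq7u7u7vM3d3dy6mYiIiJmaqqqqqpmaqqqru7u7vMzd3cy6mIiIiImZqqqqqpmaqqqru7u7vMzNzMupmId3eIiZqqqqqpmZqqqqu7u7u8zMzLupiHd3d4iZmqqqqpmZmqqqu7u7u8zMy7qYh2ZmZ3iJmqqqqpmZmqqqu7u7vMzMu6mIdmVVZneJmqqqqpmZmqqqu7u7zMzMu6mHZVVVVmeJmqqqqpmZmqqqu7u8zM3cyph2VEREVmeJmqqqqomZmqqru7vMzd7tuYZVRDNEVWeJmqqqqomZmqqru7zN3v/9p2VEMzNEVneJqqqqqomZmqq7u8zd7//6ZEMzMzNEVniZqqu7qpmZqqq7vMze//+TIjMzMzNFZ4iaq7u7u5mZqqu7vM3e/8cgEjMzMzRFZ4mqu7u7u5maqqu7zMzdy3MRIzMzM0RWeJqru7u7u5maqru7zMzLqFMzREQzNEVniau7u7u7u5mqq7u8zMy6l2VVVURERVZ4mrvMzLu7u5qqq7u8zMu6mHdmZVVVVmeJq7zMzLu7u6qqu7vMzLu6mYh3ZmVVZniavMzMy7u7u6qru7zMzLu6qZiHdmZmeImrzMzMu7u7u6q7u8zMzLu6qpmId3d3iJq8zd3Muqq7vKu7vMzMzMu7qqmYiHeImavM3dzLqpqrzLu7zMzMzMy7uqmZiIiJmrvM3dzLqZmrzLu8zMzMzMy7uqqZmZmaq7zN3cy6mIm83bvMzMzMzMzLu6qpmZmqu8zN3cy6mIrN7rzMzM3dzMzLu6qqqqqru8zN3MupiJve7szMzN3d3MzMu7qqqqq7vMzMzMupmaz//szMzd3d3MzMu7uqqqu7vMzMzLuqmr7//szMzd3d3MzMu7u6qru7vMzMy7uqq87//szM3d3d3MzMu7u7u7u7u8zMu7uqu97/7szM3d3dzMzMu7u7u7u7u7u7u7u7vN7u7czMzd3czMzMu7u7u7u7u7u7u7u7vN3u3Q=="/>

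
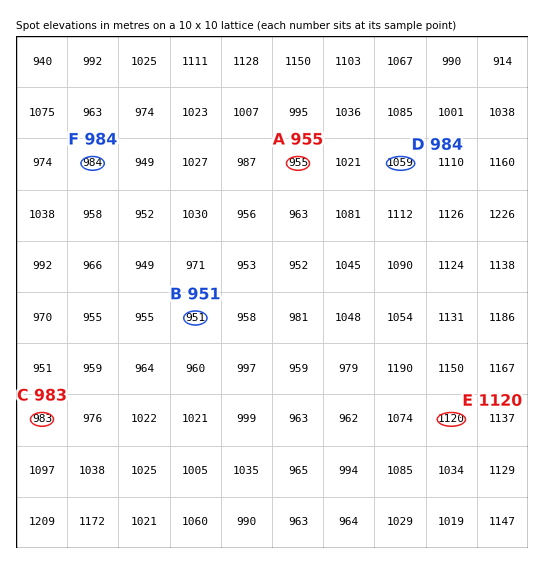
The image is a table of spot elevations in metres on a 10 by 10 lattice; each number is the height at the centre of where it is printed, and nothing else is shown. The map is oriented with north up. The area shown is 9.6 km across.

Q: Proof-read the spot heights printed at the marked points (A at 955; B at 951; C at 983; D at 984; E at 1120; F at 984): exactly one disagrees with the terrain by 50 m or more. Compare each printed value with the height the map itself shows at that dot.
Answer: D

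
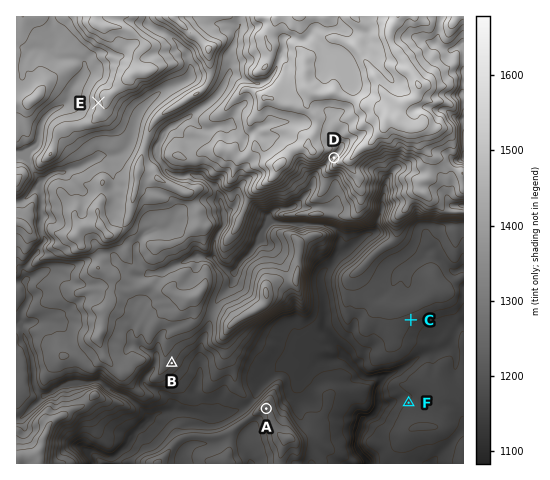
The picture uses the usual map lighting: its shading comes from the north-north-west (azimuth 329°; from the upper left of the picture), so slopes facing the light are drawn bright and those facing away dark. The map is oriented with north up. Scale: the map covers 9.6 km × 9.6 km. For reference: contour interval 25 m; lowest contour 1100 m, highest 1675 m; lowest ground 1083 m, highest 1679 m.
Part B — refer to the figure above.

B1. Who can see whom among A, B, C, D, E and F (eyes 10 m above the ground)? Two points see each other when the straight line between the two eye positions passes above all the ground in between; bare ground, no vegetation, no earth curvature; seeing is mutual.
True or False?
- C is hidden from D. True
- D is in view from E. False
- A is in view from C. True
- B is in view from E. False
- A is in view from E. False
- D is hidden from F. True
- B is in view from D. True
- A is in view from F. True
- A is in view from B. True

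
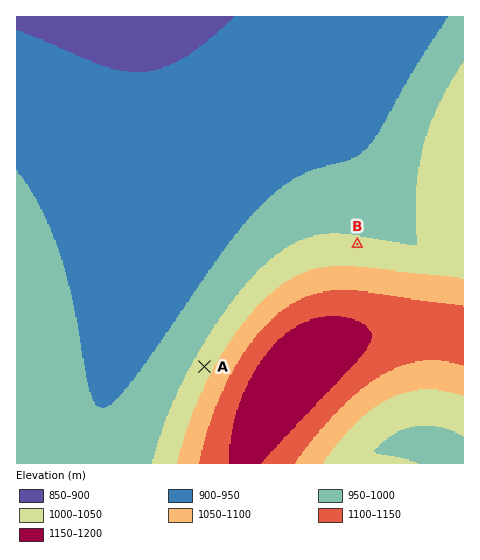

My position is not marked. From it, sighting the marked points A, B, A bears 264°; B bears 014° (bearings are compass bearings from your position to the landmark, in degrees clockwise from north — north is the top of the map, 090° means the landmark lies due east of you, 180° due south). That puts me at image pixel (330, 353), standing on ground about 1180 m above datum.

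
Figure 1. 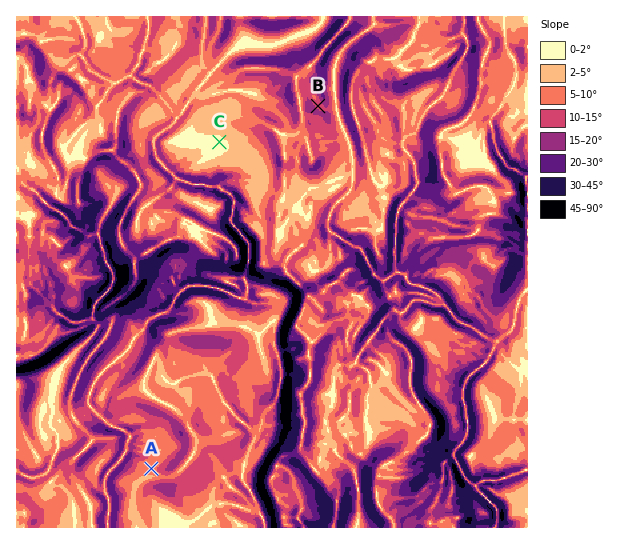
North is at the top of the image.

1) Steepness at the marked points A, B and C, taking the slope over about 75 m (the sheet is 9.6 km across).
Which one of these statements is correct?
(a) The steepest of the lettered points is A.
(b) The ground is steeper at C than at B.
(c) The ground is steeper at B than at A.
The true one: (c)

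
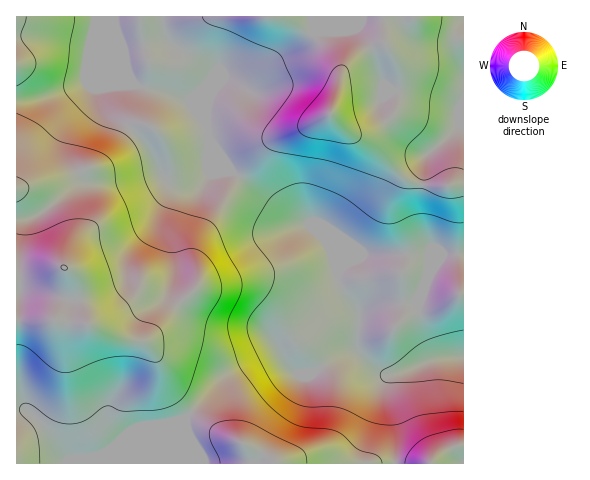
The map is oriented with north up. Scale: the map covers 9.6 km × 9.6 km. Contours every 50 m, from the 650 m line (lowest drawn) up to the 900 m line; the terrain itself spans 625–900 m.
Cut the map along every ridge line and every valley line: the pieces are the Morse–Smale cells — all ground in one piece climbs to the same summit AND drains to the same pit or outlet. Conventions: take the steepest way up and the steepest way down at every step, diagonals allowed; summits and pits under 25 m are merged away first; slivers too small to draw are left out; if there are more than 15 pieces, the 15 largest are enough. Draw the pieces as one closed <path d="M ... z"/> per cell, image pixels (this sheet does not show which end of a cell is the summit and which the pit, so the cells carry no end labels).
<path d="M115 16l-99 1 1 447 173 0 1-24-5-14 0-8 41-43 44-23 8 0 18 21 18-1 24-15 11-5 10 1 17 17 8 4 14-1 41-15 24-2-1-102-18 0-18 26 2-13-2-12-63-1-20 12-4 6-10-24-22-24-20-8-57-47-15-17-10-28-11-13-7-11-21-8-22-4-10-4-8-15-3-16-9-26z"/><path d="M463 16l-347 0-1 11 9 26 3 16 8 15 10 4 22 4 21 8 7 11 11 13 10 28 15 17 57 47 20 8 22 24 10 24 4-6 20-12 63 1 2 2-2 23 18-26 19-1z"/><path d="M357 352l-16 4-23 15-11 2-10 0-18-21-8 0-44 23-41 43 0 8 5 14 0 23 204 1 0-40-8-29 0-14 6-6-12-3z"/><path d="M463 357l-28 2-42 15-5 4-1 17 8 29 1 40 68-1z"/>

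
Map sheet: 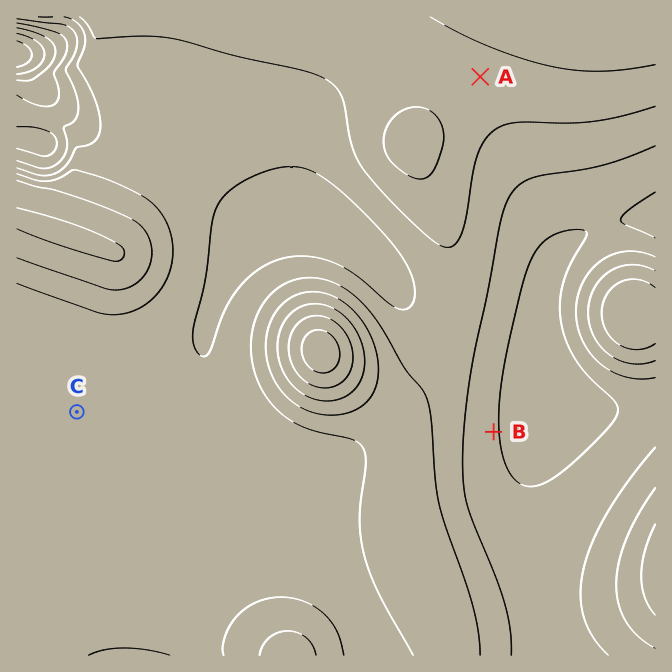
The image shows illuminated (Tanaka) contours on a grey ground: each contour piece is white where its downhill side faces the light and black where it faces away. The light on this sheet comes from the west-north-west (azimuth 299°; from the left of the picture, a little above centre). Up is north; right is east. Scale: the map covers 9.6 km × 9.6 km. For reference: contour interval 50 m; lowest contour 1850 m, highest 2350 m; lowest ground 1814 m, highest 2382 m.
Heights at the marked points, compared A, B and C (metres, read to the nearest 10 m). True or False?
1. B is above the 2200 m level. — False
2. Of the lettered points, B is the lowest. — True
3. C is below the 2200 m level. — True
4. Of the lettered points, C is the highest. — False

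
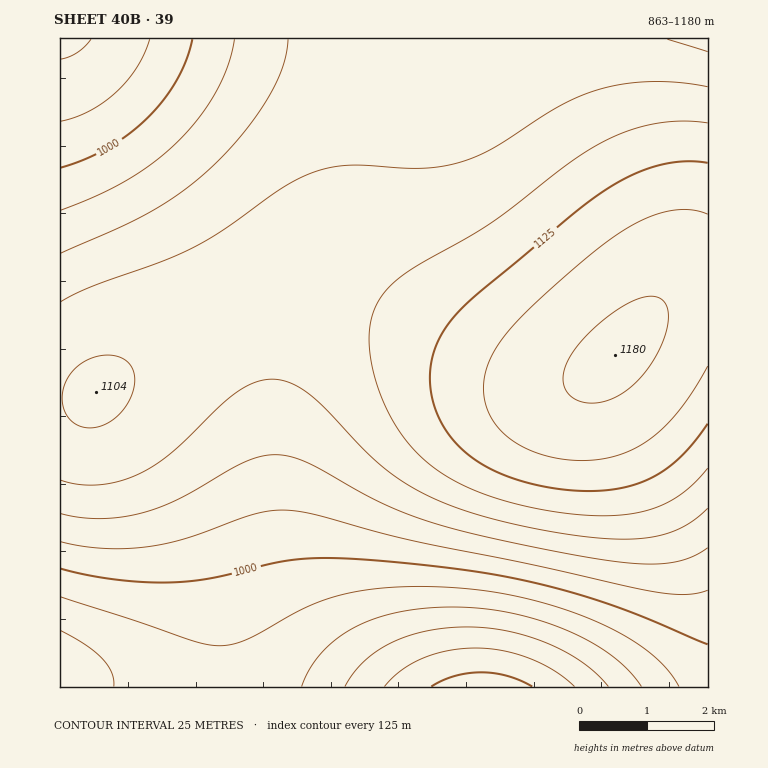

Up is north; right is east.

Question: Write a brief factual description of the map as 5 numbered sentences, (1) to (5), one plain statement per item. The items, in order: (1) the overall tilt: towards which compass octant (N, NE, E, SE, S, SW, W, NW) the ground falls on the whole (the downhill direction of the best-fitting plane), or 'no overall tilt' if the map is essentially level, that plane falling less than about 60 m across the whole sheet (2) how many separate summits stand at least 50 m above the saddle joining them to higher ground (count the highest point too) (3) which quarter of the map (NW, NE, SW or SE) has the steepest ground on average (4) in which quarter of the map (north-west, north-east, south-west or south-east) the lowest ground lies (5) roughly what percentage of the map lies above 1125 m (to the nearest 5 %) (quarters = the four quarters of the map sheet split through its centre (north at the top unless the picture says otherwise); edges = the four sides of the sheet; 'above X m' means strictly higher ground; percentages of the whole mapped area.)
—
(1) The general tilt is down to the south-west (the land rises towards the north-east).
(2) There is 1 summit with 50 m or more of prominence.
(3) Slopes are steepest in the south-east quarter.
(4) Look to the south-east quarter for the lowest ground.
(5) Ground above 1125 m makes up about 15 % of the sheet.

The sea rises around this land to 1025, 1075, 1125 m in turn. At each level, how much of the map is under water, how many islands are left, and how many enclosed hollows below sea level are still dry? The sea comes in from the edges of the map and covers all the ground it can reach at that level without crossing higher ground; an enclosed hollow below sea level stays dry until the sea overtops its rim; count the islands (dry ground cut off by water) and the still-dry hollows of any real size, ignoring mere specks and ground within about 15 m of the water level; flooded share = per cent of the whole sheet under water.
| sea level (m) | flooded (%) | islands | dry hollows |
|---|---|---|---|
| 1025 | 26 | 0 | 0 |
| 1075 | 53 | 0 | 0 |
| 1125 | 84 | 0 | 0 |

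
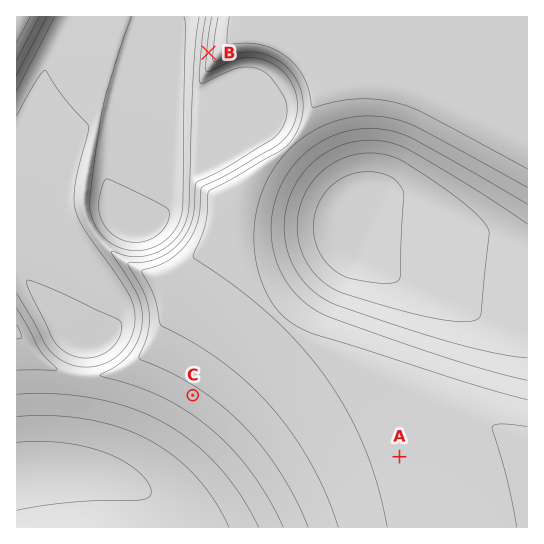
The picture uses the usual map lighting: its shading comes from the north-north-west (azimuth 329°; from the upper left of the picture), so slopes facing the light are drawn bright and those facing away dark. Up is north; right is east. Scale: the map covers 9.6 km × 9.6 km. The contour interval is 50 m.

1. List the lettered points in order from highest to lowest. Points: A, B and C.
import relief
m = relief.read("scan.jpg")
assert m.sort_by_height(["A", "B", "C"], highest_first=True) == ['A', 'B', 'C']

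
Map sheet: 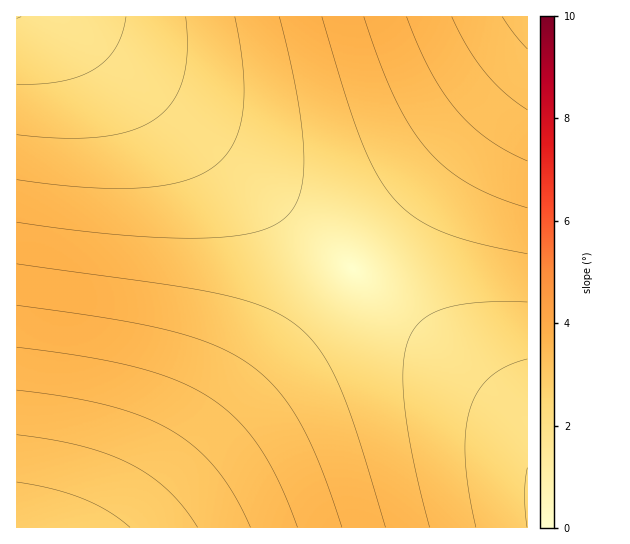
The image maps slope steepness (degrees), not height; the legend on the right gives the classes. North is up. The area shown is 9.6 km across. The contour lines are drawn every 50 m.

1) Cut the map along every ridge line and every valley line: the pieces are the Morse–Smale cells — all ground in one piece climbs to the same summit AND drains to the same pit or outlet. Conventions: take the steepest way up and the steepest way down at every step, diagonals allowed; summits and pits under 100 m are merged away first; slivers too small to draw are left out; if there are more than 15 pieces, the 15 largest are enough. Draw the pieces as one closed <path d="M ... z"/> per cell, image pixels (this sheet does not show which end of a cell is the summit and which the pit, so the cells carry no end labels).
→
<path d="M62 16l-46 1 0 510 110 1 227-259z"/><path d="M527 16l-464 1 279 243 12 8 173-198z"/><path d="M354 269l-227 259 401-1 0-105z"/><path d="M527 68l-174 201 174 152z"/>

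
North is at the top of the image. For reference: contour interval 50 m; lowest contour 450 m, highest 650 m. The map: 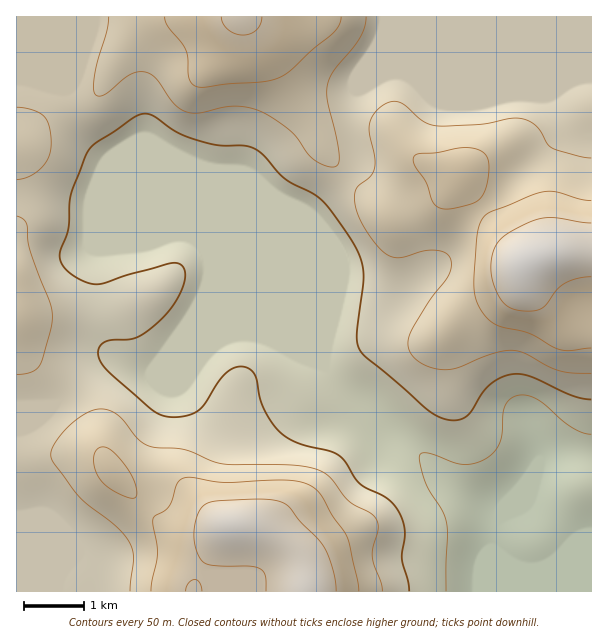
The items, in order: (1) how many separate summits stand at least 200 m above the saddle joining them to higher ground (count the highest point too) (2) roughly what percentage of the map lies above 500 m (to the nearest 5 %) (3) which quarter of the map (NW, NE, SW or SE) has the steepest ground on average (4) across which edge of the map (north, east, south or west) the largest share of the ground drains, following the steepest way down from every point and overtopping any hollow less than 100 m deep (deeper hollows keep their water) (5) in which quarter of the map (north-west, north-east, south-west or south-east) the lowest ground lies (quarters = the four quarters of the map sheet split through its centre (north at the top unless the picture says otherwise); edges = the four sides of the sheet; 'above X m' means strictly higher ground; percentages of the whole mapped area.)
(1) There is 1 summit with 200 m or more of prominence.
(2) About 65 % of the map lies above 500 m.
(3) Slopes are steepest in the south-east quarter.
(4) The largest share of the runoff leaves by the southern edge.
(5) The lowest point lies in the south-east quarter of the map.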